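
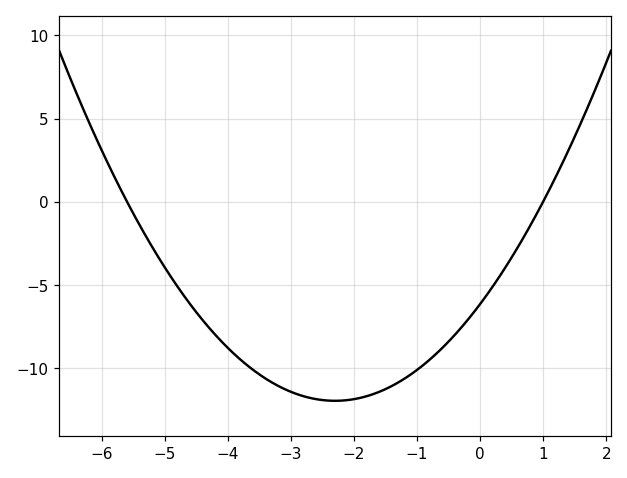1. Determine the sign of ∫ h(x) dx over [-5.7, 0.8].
negative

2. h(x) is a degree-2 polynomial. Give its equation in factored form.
y = 1.1(x + 5.6)(x - 1)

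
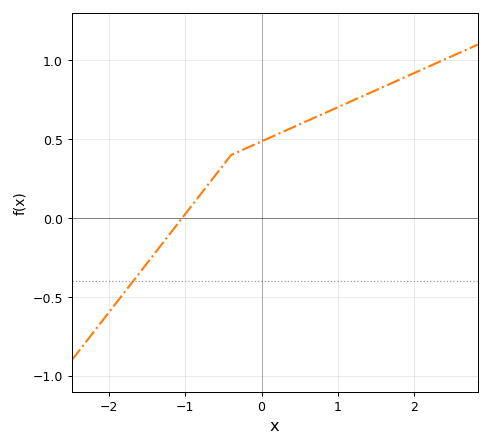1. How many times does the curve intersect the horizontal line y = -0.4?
1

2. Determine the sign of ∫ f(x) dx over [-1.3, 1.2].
positive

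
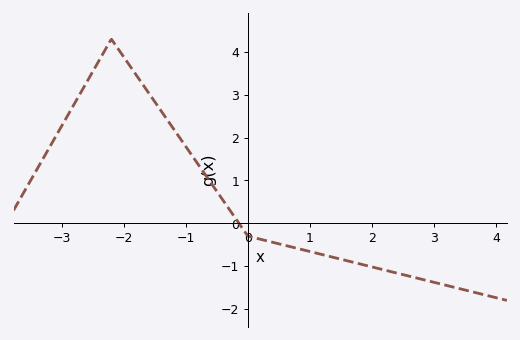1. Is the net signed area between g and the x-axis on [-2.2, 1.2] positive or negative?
positive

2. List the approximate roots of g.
-0.2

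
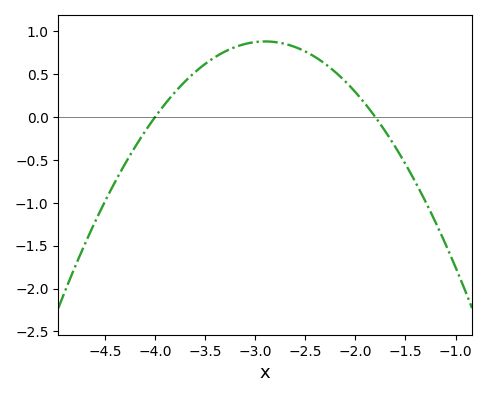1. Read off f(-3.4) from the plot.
0.7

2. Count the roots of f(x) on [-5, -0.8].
2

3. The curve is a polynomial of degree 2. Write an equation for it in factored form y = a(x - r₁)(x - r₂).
y = -0.73(x + 4)(x + 1.8)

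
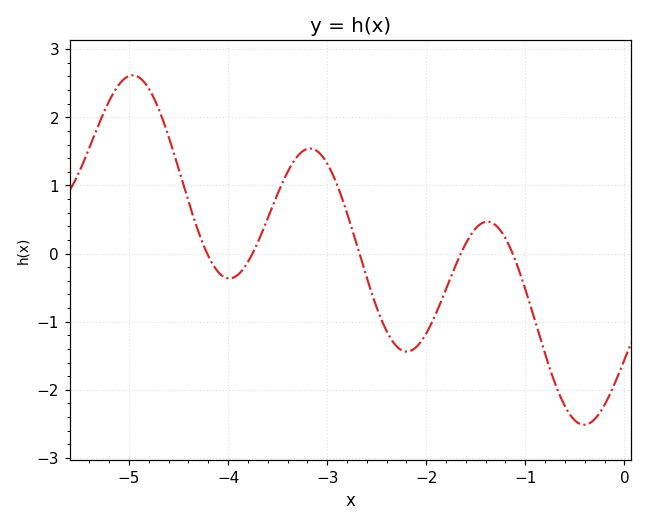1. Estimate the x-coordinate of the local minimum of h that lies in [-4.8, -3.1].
-4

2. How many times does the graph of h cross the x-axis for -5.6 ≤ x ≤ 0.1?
5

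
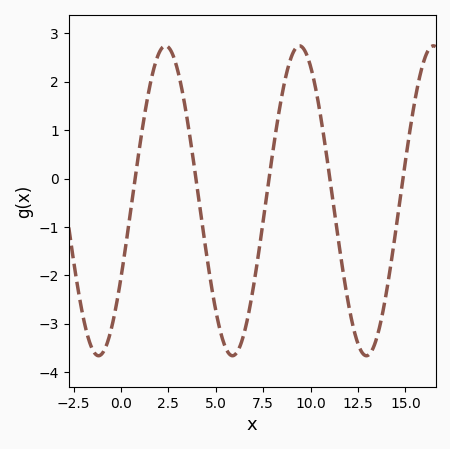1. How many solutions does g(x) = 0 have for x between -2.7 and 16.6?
5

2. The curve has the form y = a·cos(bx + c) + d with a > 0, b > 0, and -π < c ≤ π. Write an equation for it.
y = 3.2cos(0.89x - 2.09) - 0.46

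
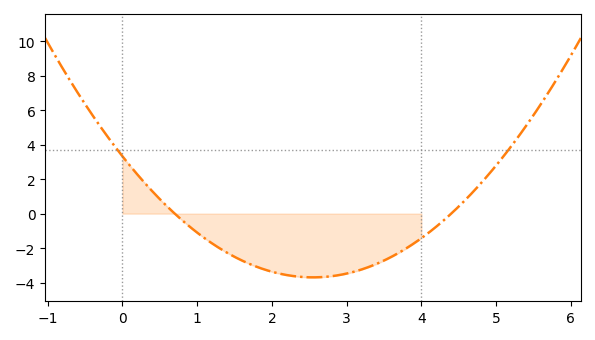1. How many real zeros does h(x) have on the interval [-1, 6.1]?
2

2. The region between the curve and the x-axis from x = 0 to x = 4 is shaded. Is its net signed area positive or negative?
negative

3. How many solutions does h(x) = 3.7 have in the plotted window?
2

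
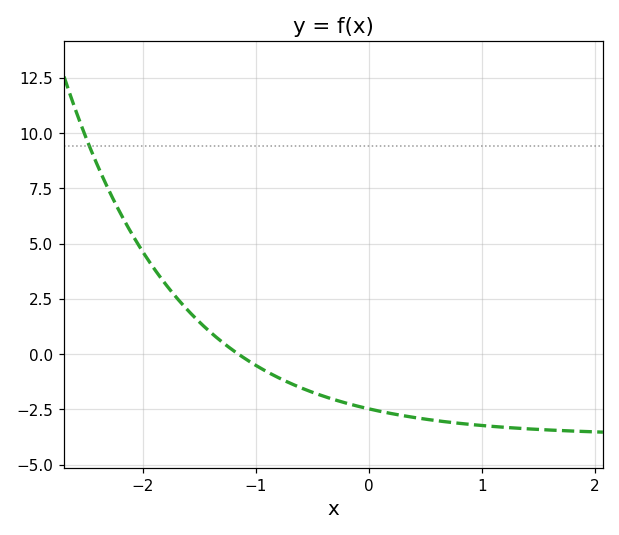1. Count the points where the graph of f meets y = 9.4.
1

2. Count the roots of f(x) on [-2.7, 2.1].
1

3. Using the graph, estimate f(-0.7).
-1.31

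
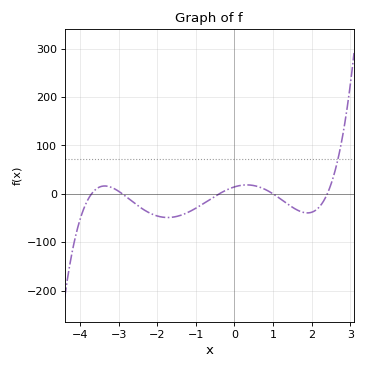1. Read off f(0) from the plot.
14.5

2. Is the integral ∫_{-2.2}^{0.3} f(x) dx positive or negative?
negative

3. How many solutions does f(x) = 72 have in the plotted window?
1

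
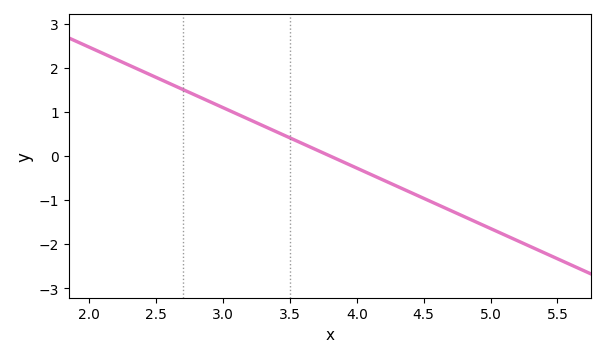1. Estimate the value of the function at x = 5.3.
-2.05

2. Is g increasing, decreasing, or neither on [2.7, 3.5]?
decreasing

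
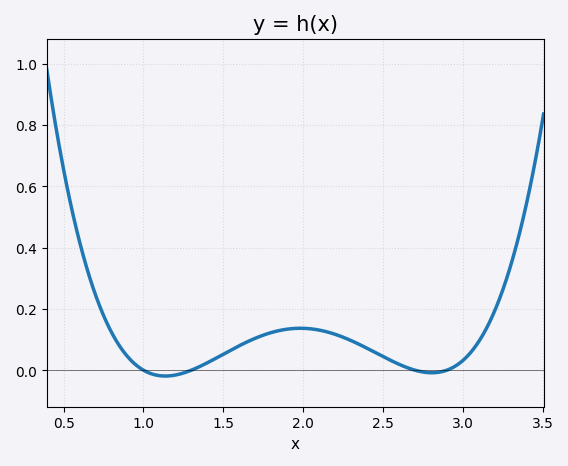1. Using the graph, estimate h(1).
0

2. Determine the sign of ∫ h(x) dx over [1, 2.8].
positive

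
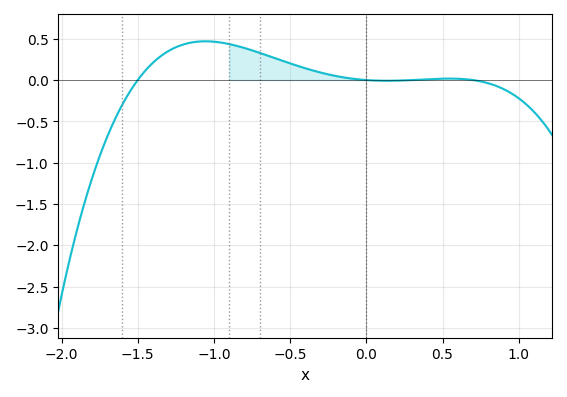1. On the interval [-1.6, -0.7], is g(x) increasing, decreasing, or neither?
neither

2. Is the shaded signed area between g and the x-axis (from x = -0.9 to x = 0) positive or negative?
positive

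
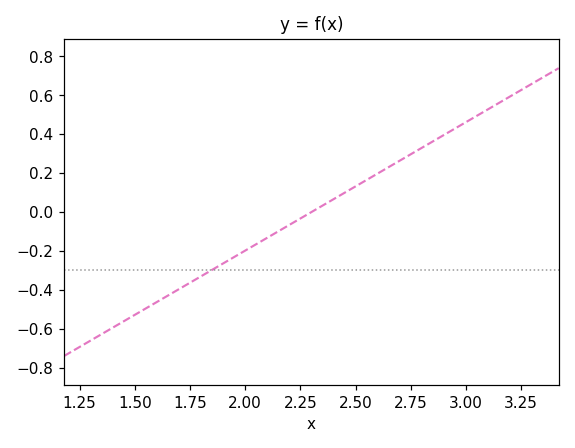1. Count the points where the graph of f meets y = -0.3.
1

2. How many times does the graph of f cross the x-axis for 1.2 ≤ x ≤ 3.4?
1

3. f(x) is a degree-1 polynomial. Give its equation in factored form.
y = 0.66(x - 2.3)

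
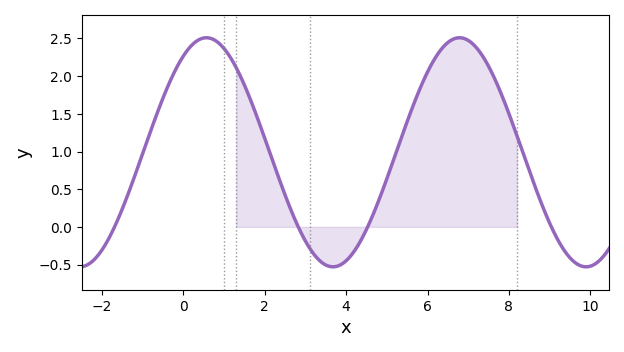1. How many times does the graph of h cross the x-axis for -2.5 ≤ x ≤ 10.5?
4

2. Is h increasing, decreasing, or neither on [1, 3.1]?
decreasing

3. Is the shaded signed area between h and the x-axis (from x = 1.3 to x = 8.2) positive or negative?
positive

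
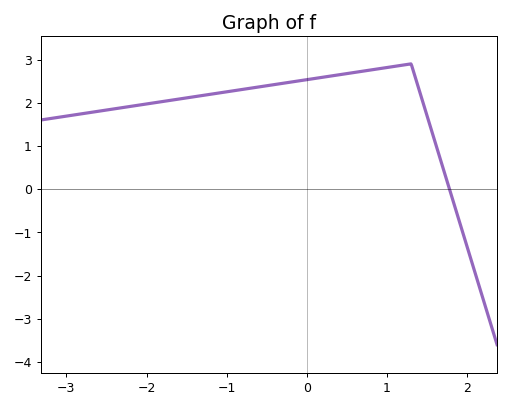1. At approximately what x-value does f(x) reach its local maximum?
1.3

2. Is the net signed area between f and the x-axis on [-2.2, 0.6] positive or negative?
positive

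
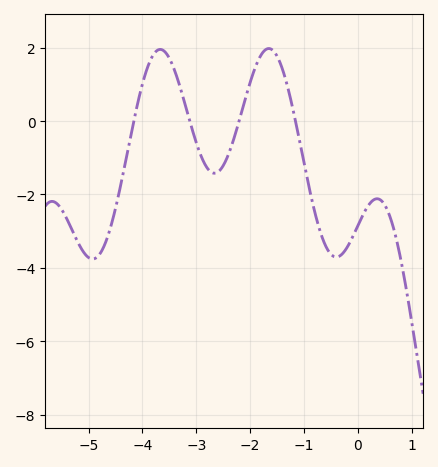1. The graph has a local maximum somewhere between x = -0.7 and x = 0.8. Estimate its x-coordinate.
0.4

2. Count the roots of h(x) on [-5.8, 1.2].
4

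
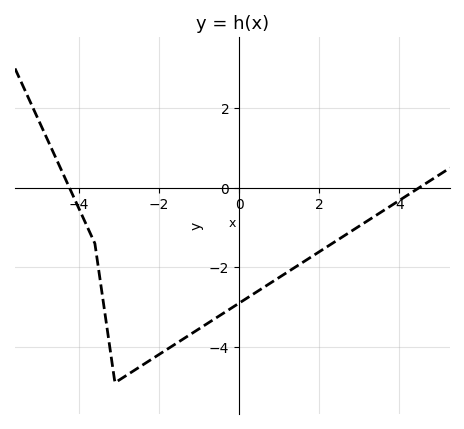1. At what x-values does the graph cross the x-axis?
-4.2, 4.4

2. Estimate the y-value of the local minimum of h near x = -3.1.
-4.8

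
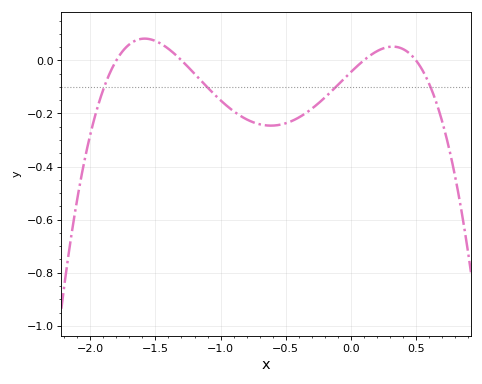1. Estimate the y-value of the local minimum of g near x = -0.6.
-0.24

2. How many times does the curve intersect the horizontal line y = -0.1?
4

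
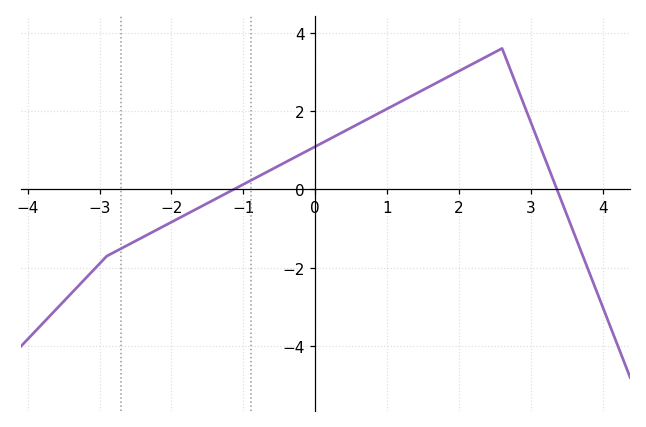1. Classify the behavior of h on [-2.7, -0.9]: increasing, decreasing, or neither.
increasing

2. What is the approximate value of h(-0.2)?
1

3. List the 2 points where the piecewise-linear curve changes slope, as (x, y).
(-2.9, -1.7); (2.6, 3.6)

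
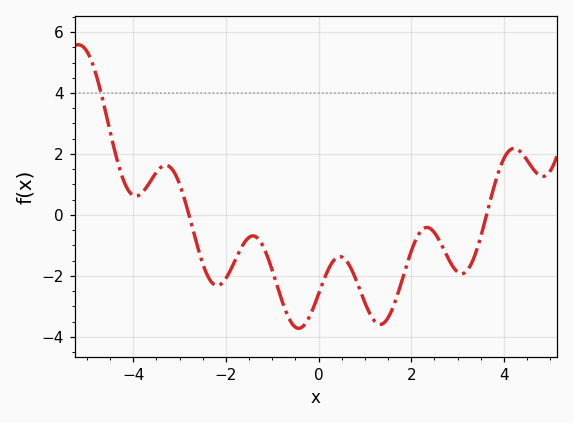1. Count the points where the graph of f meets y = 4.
1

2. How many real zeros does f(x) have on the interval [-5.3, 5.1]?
2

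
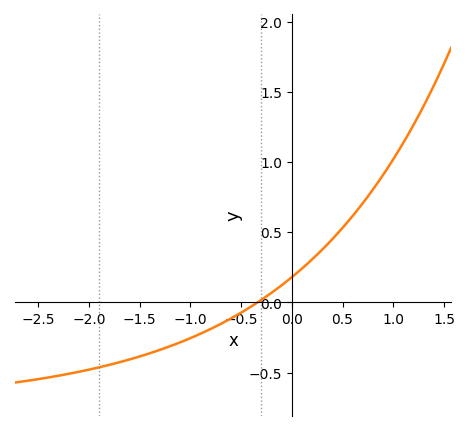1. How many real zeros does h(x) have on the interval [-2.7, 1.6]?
1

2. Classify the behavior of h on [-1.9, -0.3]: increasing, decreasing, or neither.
increasing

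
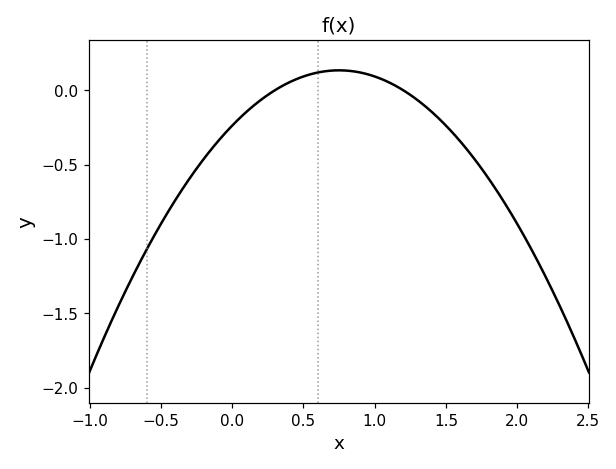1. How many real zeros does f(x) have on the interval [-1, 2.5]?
2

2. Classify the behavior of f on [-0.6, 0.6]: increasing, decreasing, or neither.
increasing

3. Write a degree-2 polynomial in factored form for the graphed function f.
y = -0.66(x - 0.3)(x - 1.2)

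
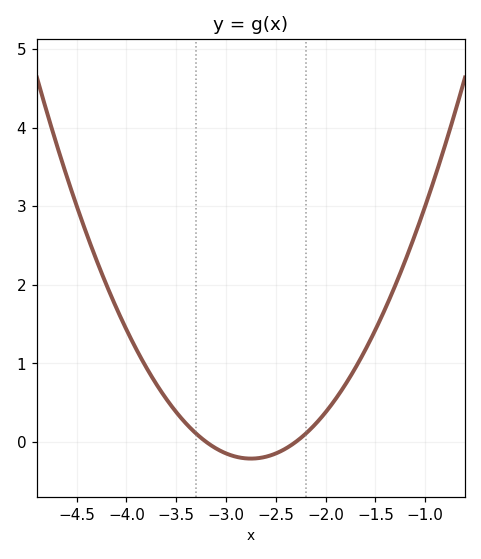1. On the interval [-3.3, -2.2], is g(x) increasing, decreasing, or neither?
neither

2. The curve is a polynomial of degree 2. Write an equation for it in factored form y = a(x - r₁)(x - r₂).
y = 1.05(x + 3.2)(x + 2.3)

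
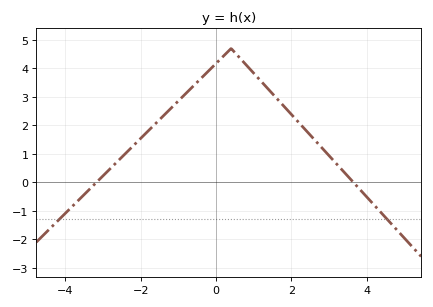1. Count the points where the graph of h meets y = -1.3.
2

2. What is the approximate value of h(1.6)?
3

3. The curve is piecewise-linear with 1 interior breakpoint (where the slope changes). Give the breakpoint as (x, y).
(0.4, 4.7)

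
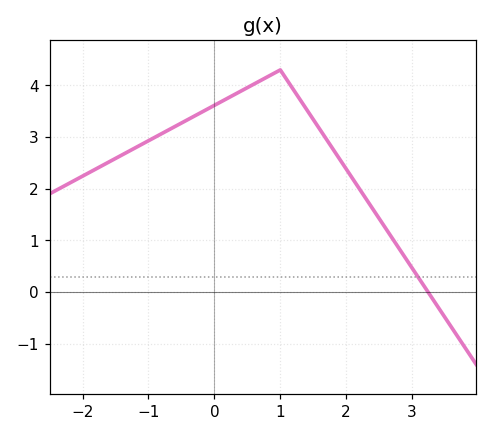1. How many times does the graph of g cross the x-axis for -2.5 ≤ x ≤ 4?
1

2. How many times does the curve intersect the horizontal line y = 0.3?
1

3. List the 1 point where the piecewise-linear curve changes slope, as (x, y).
(1, 4.3)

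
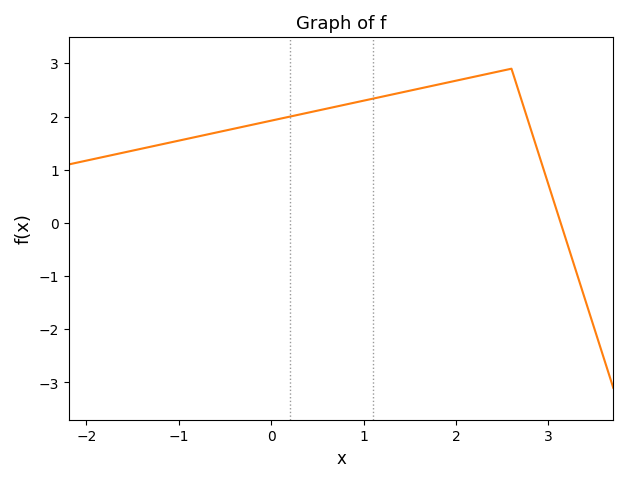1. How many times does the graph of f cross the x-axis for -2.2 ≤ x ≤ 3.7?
1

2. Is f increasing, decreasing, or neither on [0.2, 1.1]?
increasing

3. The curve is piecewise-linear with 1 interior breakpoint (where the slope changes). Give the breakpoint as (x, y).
(2.6, 2.9)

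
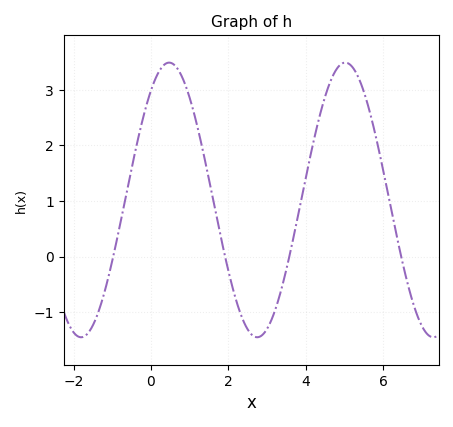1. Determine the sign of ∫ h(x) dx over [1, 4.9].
positive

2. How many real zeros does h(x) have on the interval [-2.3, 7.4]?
4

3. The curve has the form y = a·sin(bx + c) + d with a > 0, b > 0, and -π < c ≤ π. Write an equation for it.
y = 2.47sin(1.38x + 0.92) + 1.02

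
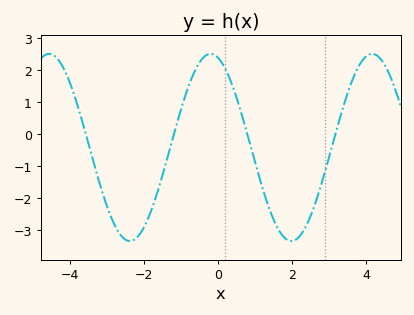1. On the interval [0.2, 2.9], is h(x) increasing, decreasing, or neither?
neither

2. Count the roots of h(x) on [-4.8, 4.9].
4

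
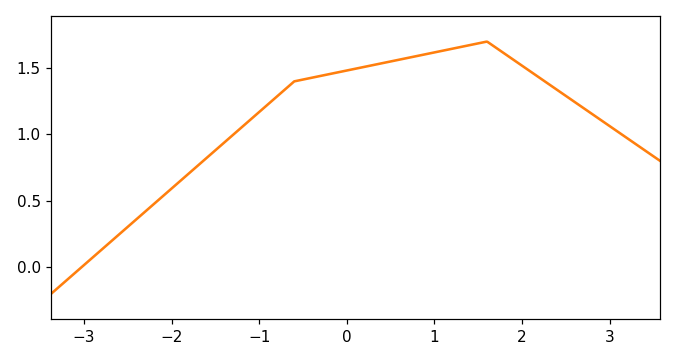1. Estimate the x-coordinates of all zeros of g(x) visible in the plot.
-3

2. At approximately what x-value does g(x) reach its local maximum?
1.6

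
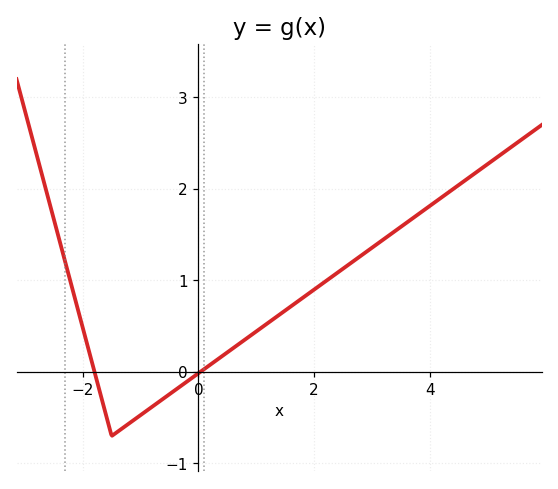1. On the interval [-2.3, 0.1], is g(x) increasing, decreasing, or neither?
neither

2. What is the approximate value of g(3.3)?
1.49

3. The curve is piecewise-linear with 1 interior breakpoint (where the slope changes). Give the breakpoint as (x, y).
(-1.5, -0.7)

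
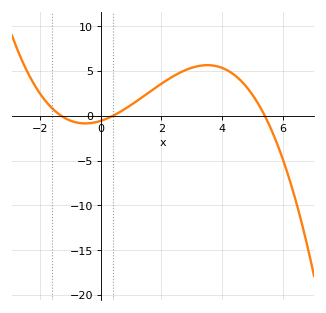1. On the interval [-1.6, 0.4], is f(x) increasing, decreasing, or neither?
neither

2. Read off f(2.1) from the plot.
4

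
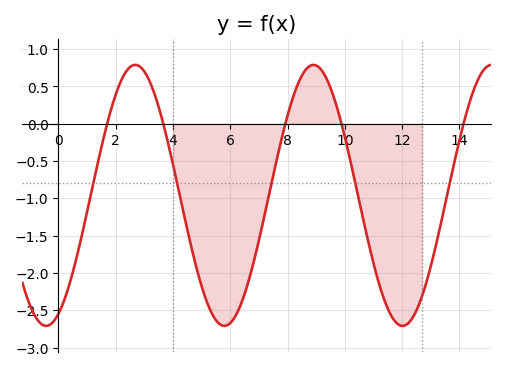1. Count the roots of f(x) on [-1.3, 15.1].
5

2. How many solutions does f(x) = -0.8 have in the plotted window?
5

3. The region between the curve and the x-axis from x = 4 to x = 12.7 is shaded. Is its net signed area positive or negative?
negative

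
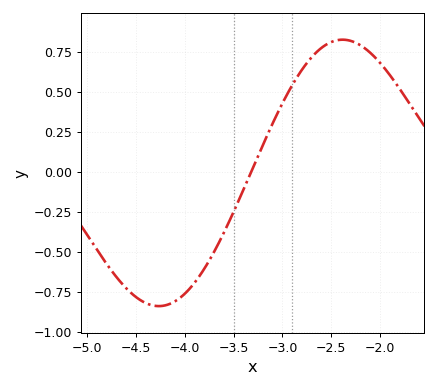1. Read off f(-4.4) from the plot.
-0.819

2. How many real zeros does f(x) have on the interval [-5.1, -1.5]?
1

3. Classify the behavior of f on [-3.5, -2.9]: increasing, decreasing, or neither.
increasing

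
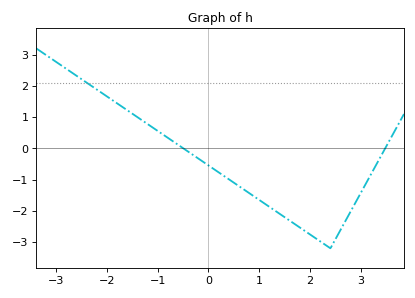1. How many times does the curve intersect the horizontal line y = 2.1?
1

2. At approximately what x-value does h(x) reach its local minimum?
2.4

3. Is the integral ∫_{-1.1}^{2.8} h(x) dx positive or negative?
negative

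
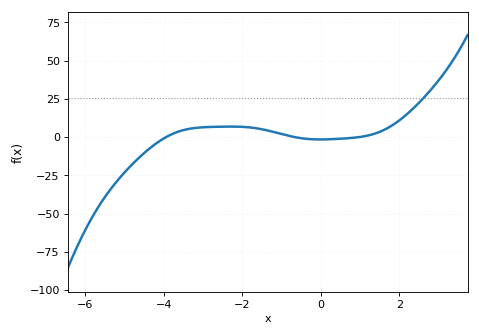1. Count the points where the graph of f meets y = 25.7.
1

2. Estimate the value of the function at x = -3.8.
2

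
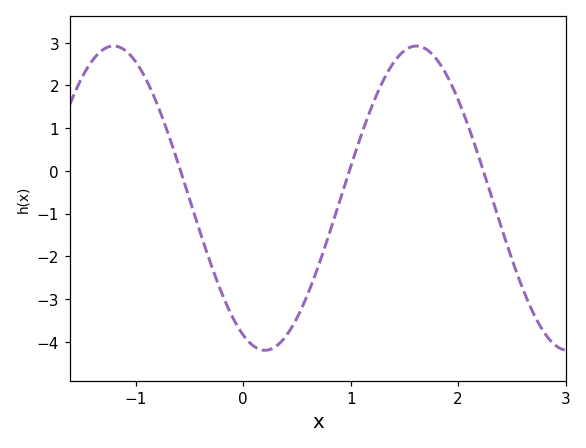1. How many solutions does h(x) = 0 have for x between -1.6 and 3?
3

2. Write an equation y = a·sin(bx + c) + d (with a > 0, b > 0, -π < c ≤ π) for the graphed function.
y = 3.56sin(2.2x - 2) - 0.64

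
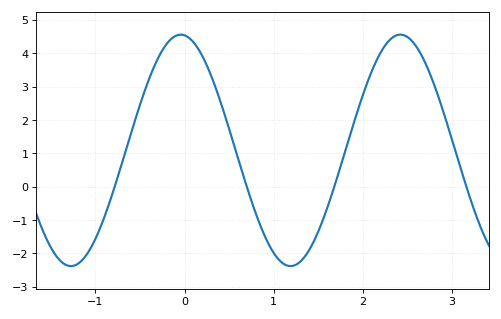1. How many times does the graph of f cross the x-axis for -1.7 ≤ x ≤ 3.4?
4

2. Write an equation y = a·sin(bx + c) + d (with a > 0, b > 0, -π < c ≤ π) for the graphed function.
y = 3.47sin(2.5x + 1.7) + 1.09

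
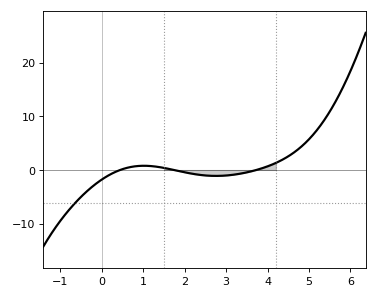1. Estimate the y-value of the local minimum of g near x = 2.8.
-1.11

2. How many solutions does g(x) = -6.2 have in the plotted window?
1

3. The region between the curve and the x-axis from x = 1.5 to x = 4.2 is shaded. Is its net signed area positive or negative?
negative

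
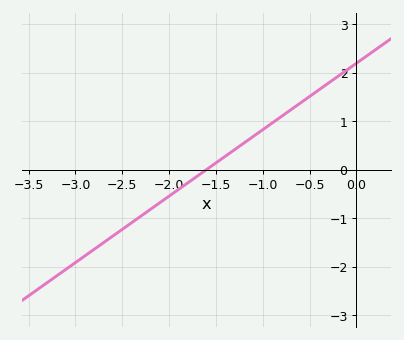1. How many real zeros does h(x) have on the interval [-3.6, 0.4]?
1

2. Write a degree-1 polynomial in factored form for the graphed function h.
y = 1.37(x + 1.6)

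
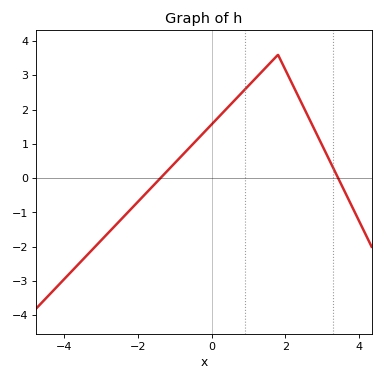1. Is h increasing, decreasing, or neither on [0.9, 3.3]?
neither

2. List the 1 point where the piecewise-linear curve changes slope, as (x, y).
(1.8, 3.6)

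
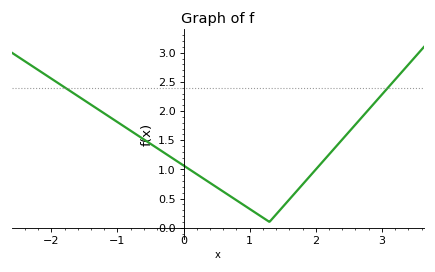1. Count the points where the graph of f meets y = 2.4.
2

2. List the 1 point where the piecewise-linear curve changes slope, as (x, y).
(1.3, 0.1)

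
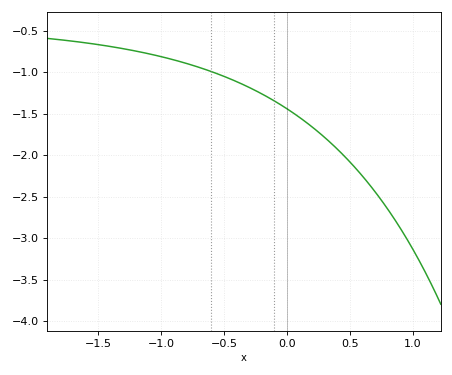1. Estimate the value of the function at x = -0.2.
-1.25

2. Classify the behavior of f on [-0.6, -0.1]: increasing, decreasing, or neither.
decreasing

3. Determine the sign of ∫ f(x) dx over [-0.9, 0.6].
negative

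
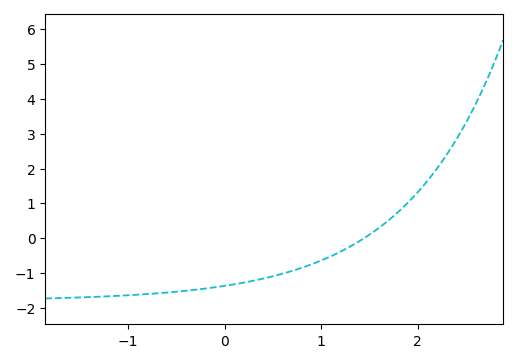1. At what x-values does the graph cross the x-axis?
1.45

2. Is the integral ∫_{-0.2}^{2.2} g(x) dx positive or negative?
negative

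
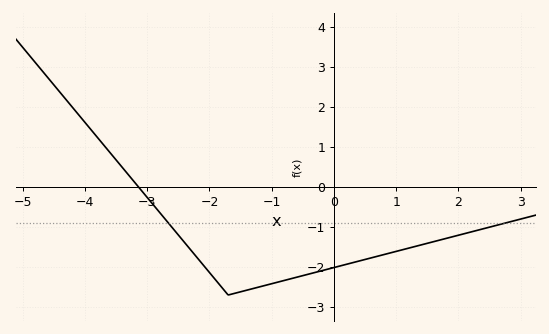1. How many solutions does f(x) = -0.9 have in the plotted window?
2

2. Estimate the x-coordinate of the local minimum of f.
-1.7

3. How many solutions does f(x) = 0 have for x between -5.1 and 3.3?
1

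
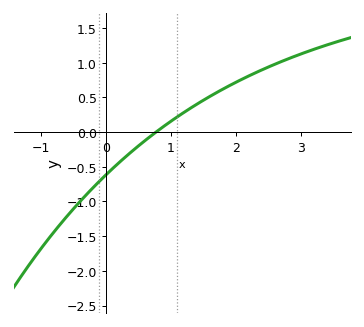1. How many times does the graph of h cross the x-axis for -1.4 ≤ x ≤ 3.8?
1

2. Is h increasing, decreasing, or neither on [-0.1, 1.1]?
increasing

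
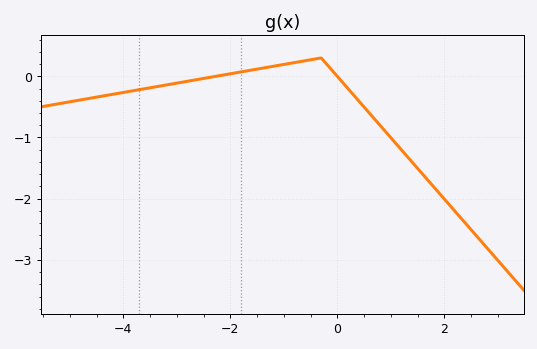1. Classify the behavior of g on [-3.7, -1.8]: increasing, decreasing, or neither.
increasing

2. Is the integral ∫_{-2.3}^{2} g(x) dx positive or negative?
negative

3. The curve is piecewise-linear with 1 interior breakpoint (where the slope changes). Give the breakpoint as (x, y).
(-0.3, 0.3)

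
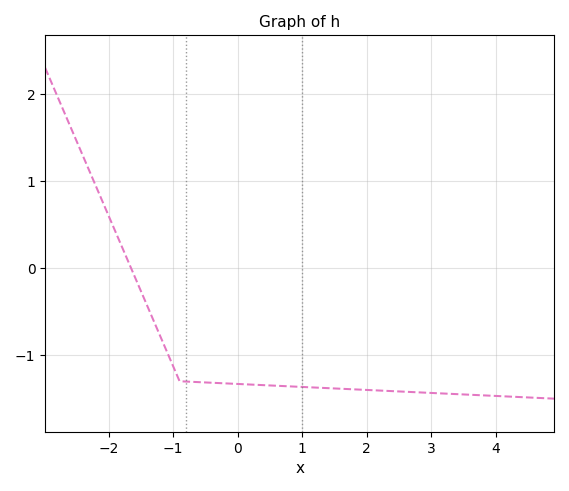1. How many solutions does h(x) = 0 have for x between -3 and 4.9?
1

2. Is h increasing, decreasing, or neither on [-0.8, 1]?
decreasing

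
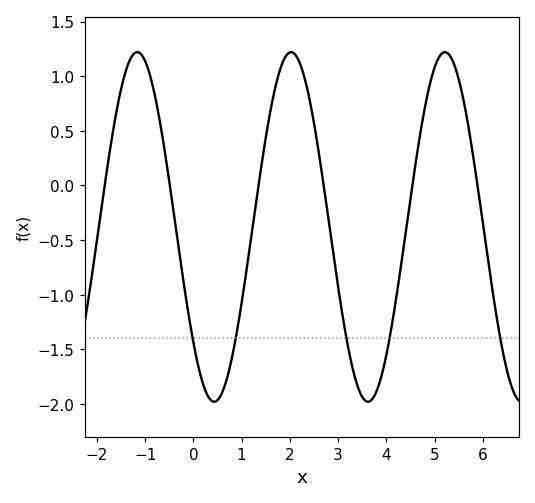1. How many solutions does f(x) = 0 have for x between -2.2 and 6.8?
6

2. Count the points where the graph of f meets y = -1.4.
5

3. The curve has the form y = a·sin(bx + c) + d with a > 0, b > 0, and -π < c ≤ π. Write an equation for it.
y = 1.6sin(2x - 2.4) - 0.38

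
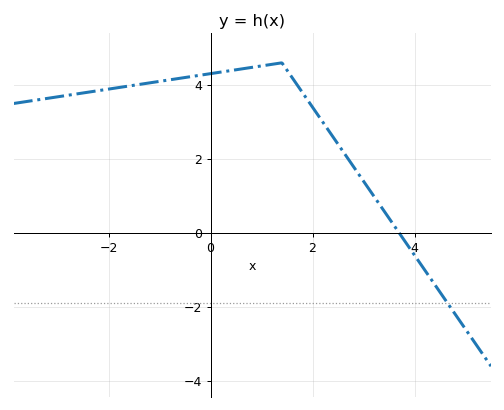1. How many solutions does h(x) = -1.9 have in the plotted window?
1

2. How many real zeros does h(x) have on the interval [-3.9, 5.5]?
1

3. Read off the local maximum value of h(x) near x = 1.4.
4.6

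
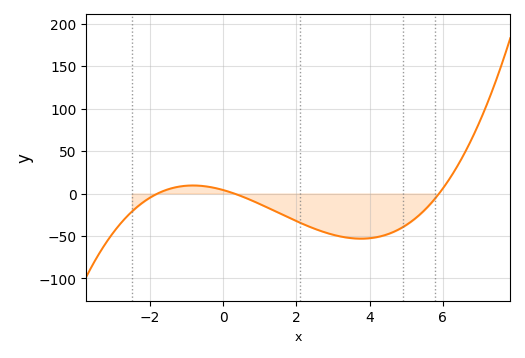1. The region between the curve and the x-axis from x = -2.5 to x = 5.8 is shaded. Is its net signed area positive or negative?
negative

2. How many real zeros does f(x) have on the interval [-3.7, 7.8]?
3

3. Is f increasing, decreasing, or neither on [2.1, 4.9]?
neither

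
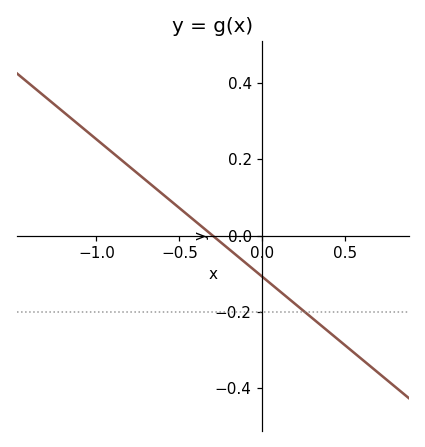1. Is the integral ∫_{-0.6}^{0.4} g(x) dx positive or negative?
negative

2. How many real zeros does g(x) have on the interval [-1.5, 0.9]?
1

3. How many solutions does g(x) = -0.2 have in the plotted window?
1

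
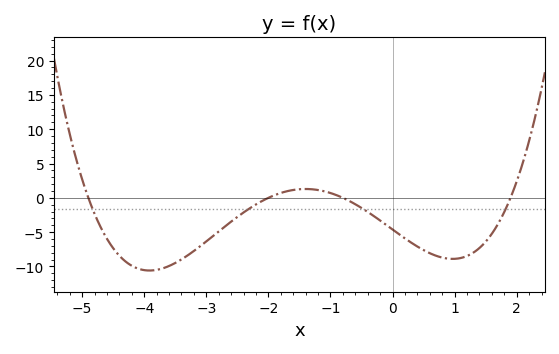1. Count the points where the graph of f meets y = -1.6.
4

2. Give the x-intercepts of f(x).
-5, -2, -0.8, 1.8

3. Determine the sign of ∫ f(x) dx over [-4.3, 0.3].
negative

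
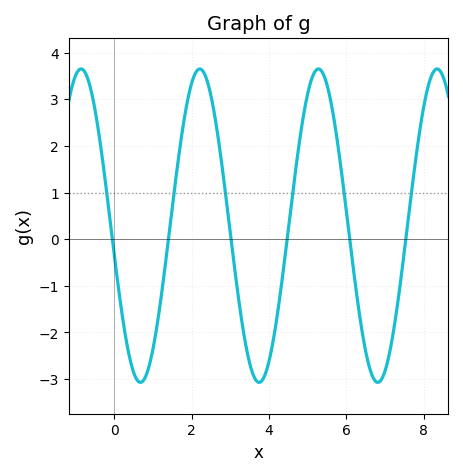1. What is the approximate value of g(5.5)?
3.3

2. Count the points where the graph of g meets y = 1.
6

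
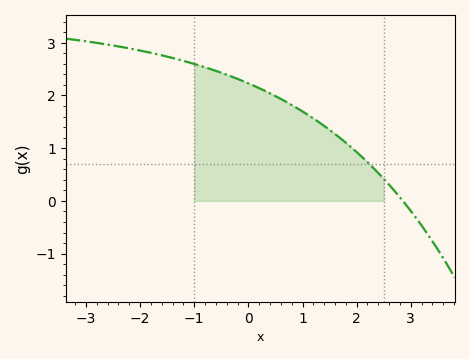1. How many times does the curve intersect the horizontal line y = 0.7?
1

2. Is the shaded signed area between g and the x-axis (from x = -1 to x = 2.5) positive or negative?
positive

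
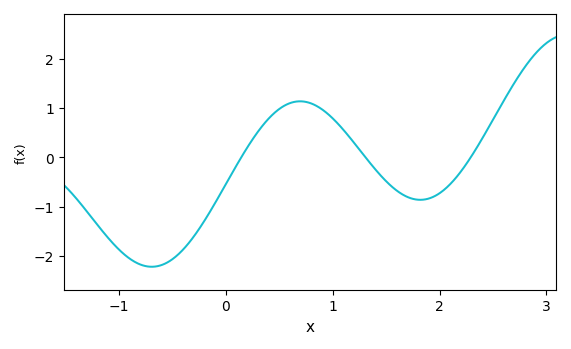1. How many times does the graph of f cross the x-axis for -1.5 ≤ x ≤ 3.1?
3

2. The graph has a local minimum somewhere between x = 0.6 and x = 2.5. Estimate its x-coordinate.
1.82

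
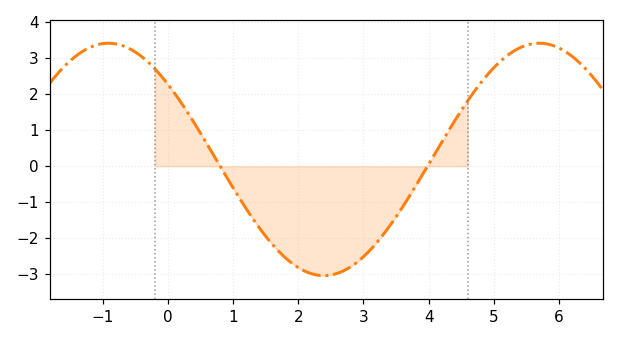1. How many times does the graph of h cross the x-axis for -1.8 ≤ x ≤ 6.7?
2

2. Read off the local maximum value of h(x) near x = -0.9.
3.4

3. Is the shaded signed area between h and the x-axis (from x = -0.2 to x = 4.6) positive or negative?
negative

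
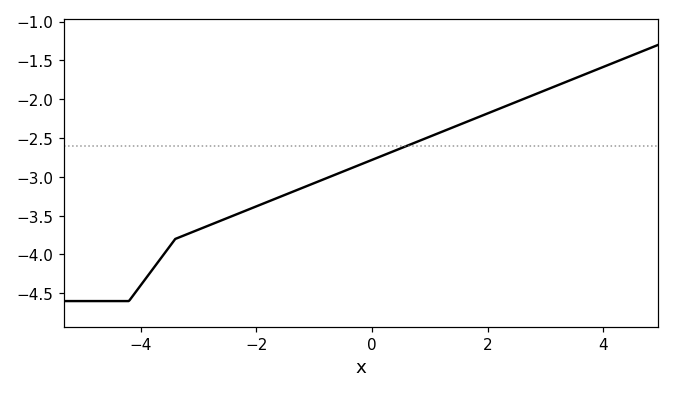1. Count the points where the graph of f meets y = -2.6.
1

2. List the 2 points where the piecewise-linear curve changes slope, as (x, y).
(-4.2, -4.6); (-3.4, -3.8)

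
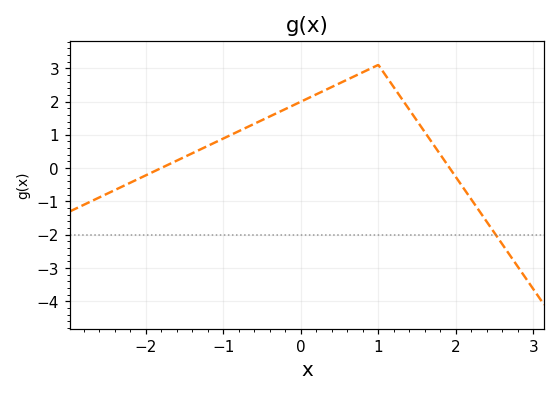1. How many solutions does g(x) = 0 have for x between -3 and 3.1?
2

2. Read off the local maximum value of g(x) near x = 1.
3.1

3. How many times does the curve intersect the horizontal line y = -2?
1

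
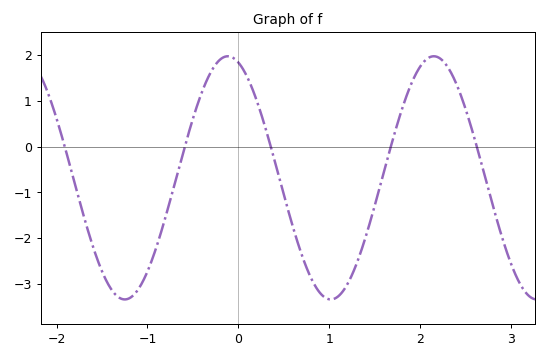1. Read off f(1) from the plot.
-3.3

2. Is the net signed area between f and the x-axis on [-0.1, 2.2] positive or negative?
negative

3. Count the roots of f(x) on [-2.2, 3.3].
5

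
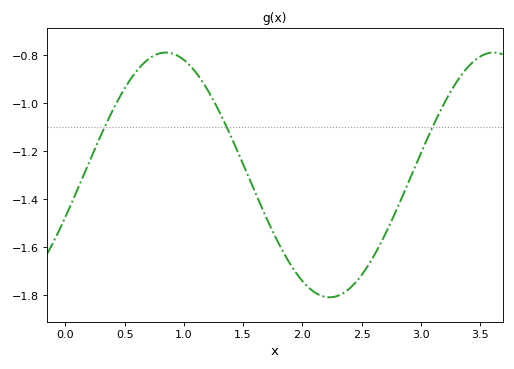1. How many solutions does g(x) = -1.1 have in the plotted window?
3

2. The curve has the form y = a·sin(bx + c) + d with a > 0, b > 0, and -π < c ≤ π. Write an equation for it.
y = 0.51sin(2.27x - 0.352) - 1.3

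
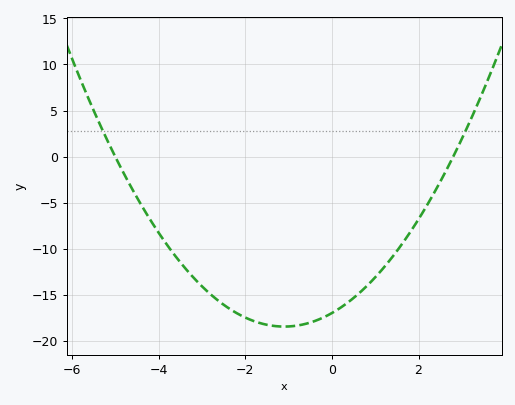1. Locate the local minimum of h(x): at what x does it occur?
-1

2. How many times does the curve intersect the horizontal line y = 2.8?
2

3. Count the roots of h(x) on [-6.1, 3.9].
2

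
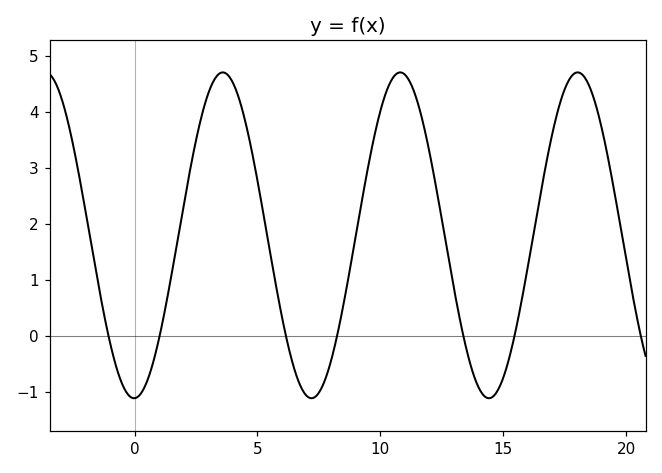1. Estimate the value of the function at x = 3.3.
4.6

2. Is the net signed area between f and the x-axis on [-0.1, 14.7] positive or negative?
positive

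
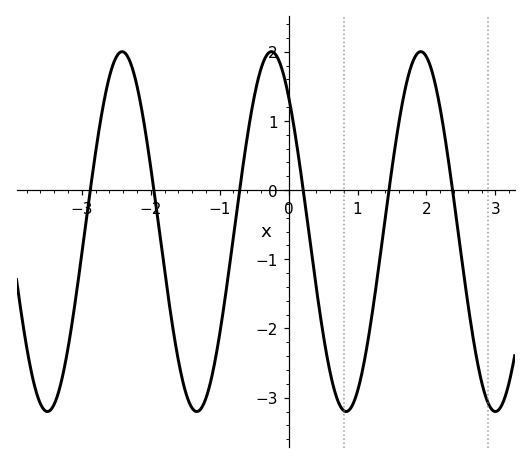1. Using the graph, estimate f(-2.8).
0.544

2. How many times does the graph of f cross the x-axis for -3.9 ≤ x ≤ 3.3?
6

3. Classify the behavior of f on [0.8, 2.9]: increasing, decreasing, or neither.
neither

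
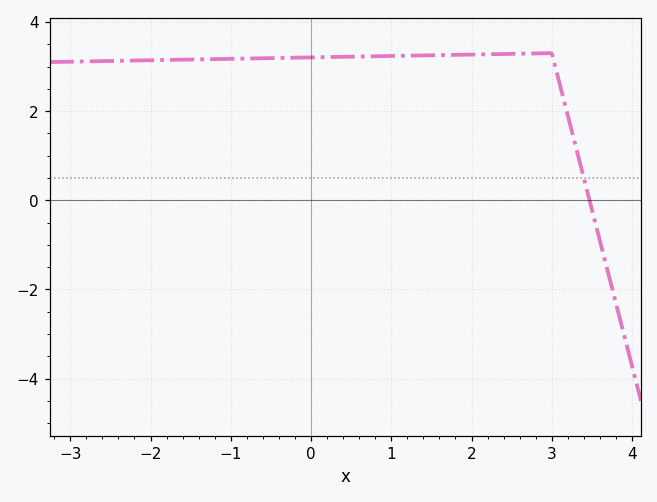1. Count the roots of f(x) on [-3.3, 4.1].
1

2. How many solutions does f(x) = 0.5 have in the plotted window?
1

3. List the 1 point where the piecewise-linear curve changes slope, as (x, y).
(3, 3.3)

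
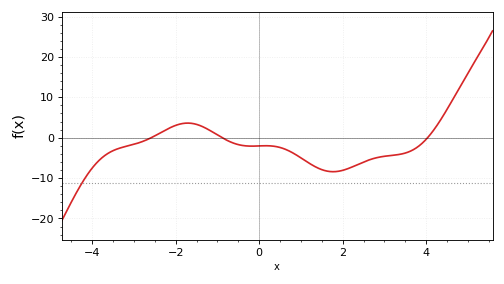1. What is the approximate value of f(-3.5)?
-3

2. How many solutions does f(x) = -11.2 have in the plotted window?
1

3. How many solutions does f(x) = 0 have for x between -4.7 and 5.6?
3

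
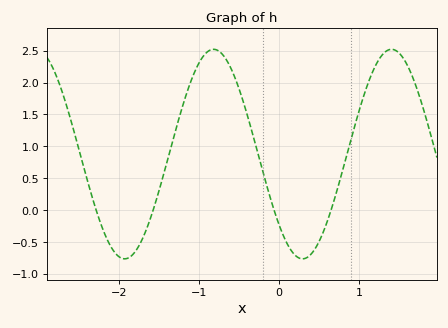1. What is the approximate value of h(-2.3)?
0.04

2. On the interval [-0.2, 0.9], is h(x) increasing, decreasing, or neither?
neither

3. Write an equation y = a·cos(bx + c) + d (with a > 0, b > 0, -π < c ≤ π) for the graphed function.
y = 1.64cos(2.82x + 2.31) + 0.88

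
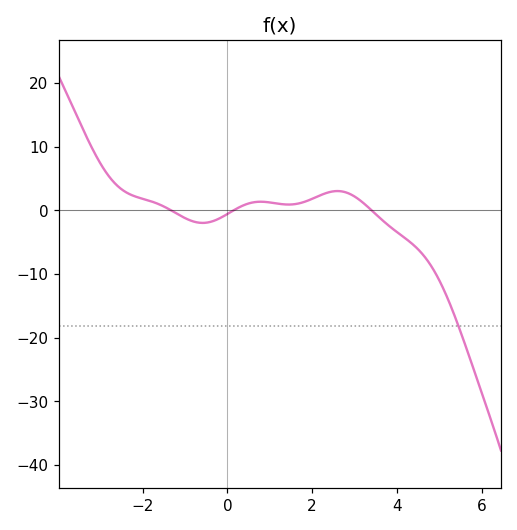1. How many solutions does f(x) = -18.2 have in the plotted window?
1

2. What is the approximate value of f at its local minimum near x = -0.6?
-1.98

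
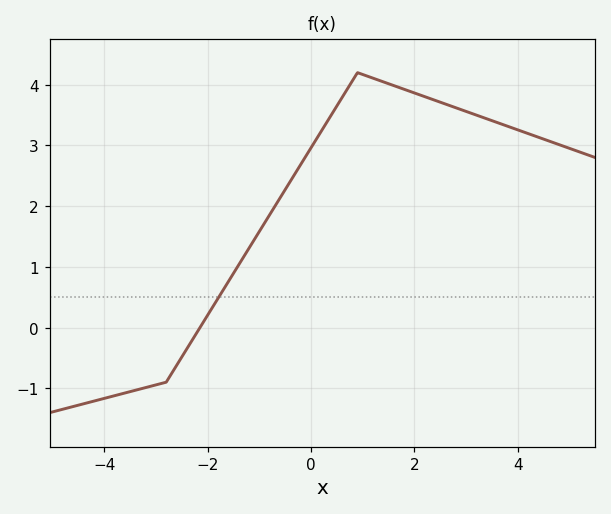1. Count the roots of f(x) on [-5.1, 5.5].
1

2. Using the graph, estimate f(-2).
0.203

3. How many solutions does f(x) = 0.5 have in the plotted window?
1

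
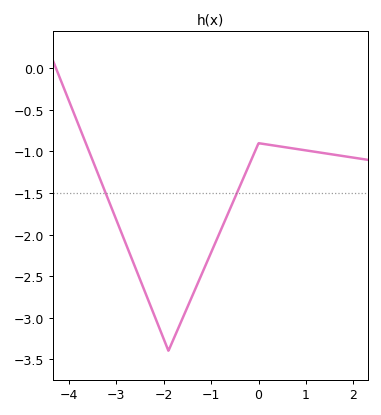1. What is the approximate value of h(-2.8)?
-2.11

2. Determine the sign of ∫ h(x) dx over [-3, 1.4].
negative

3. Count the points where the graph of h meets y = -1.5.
2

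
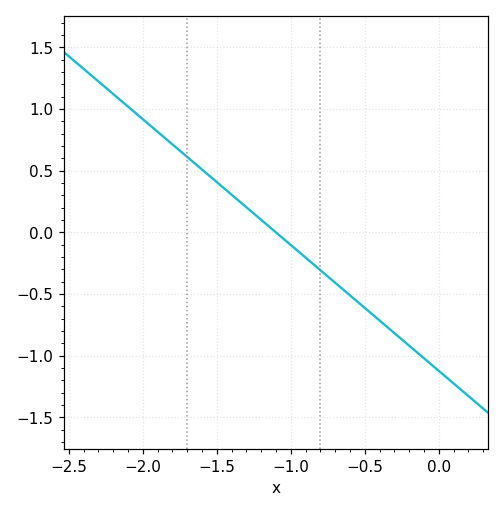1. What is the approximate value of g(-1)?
-0.102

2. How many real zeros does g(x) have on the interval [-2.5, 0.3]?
1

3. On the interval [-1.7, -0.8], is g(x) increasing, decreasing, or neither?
decreasing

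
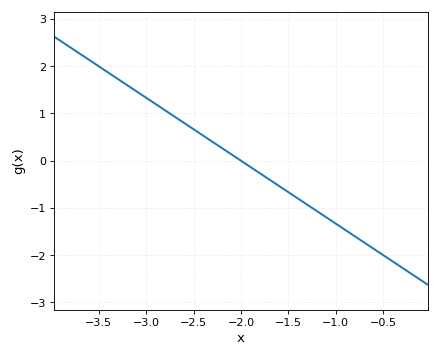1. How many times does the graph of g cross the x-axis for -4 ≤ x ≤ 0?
1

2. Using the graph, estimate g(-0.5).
-2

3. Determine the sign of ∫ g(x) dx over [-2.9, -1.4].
positive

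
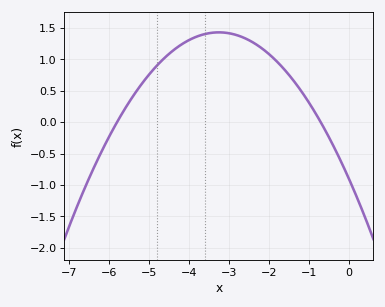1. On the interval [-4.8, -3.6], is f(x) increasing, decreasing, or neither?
increasing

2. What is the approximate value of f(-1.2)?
0.5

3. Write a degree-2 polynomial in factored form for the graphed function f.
y = -0.22(x + 5.8)(x + 0.7)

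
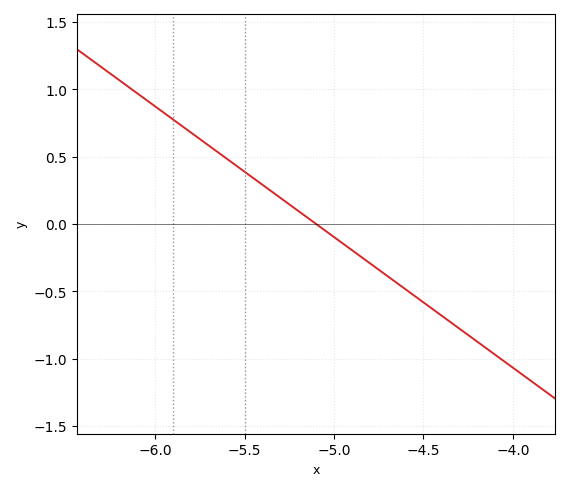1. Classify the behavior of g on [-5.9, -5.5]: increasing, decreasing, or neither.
decreasing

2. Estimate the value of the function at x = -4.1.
-0.95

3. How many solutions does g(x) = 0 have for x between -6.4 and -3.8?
1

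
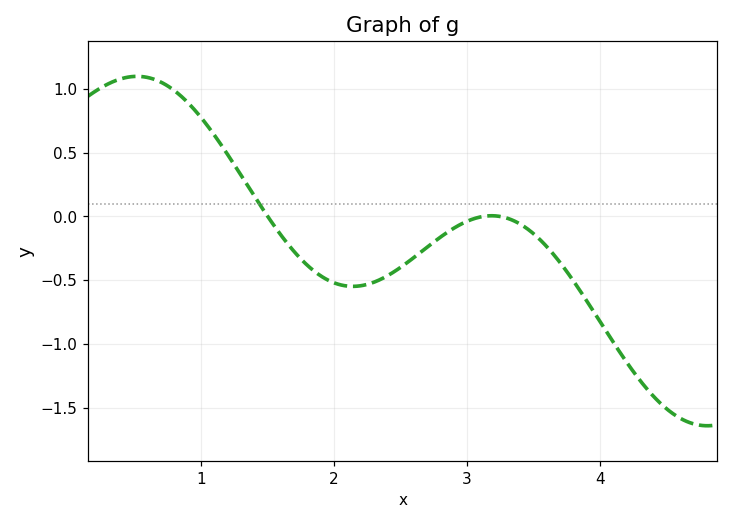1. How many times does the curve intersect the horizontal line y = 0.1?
1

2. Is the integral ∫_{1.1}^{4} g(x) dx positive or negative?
negative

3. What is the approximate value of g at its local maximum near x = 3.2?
0.005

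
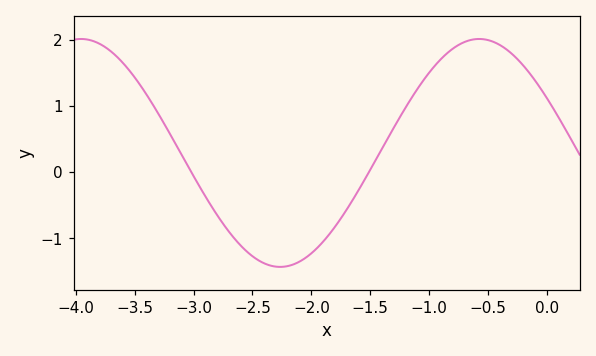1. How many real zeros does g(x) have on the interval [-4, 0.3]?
2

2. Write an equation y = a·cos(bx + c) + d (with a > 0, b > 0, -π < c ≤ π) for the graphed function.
y = 1.72cos(1.86x + 1.07) + 0.29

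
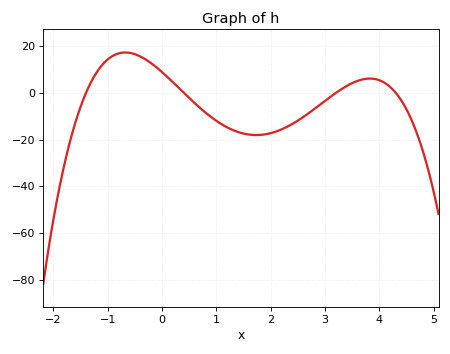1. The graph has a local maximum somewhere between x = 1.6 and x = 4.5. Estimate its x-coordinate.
3.8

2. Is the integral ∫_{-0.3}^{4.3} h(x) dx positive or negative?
negative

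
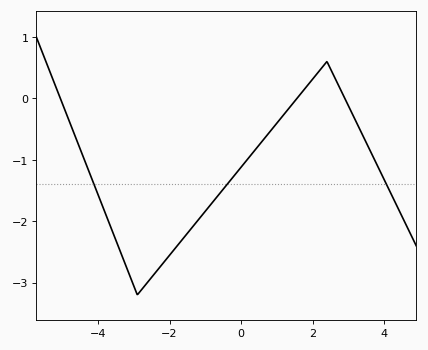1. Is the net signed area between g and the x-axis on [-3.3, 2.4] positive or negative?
negative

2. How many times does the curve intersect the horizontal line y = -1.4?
3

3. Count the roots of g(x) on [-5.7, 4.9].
3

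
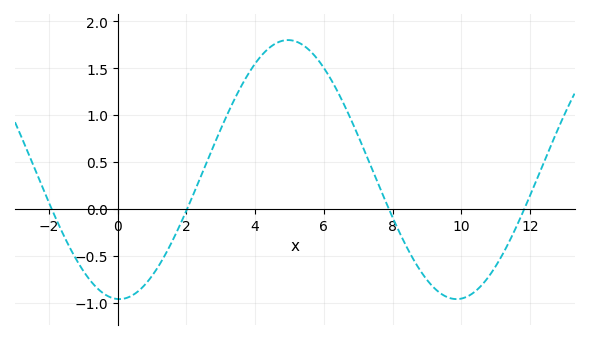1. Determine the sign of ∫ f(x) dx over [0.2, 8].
positive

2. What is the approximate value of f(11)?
-0.611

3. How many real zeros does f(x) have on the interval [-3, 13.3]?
4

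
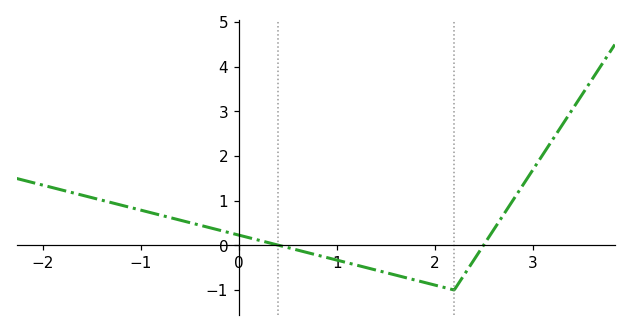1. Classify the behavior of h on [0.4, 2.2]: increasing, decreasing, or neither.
decreasing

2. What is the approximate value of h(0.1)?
0.174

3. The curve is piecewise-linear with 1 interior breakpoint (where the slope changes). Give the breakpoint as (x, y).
(2.2, -1)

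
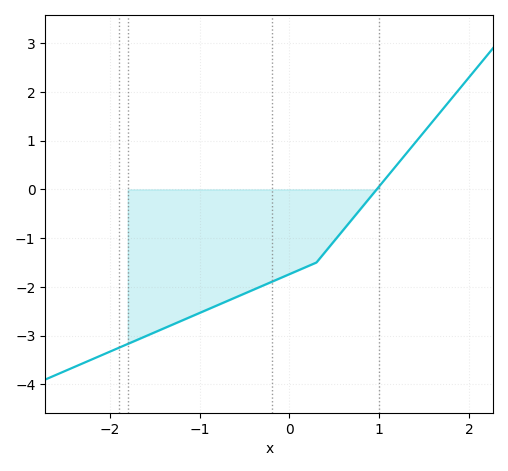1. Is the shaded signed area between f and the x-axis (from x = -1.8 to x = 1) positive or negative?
negative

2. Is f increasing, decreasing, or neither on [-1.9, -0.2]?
increasing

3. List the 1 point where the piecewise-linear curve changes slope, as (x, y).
(0.3, -1.5)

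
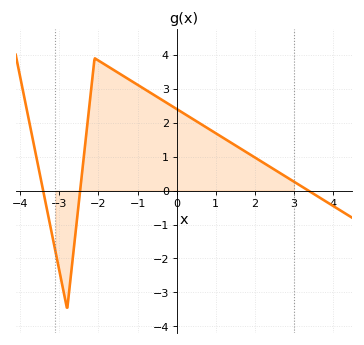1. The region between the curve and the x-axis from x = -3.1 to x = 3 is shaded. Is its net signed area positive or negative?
positive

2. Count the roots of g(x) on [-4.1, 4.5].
3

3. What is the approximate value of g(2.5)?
0.6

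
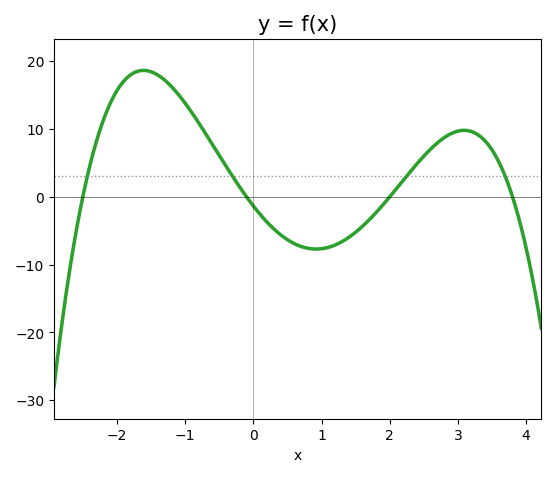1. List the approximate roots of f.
-2.5, -0.1, 2, 3.8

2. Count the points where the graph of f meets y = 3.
4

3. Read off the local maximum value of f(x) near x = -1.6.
18.6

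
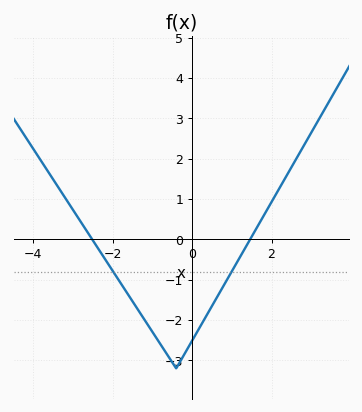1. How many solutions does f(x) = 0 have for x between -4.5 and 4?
2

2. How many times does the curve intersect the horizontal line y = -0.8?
2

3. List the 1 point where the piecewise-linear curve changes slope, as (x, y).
(-0.4, -3.2)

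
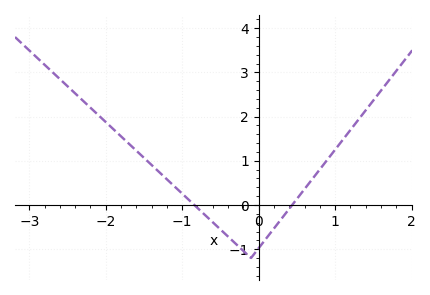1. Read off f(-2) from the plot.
1.88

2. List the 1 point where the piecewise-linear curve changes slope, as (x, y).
(-0.1, -1.2)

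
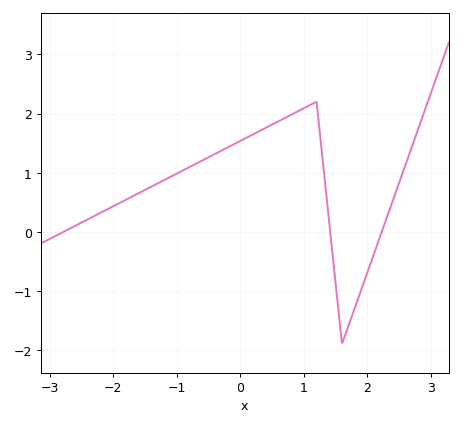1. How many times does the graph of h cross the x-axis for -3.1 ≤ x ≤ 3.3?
3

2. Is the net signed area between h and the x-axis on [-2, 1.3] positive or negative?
positive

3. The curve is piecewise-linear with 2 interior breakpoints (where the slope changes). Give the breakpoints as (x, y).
(1.2, 2.2); (1.6, -1.9)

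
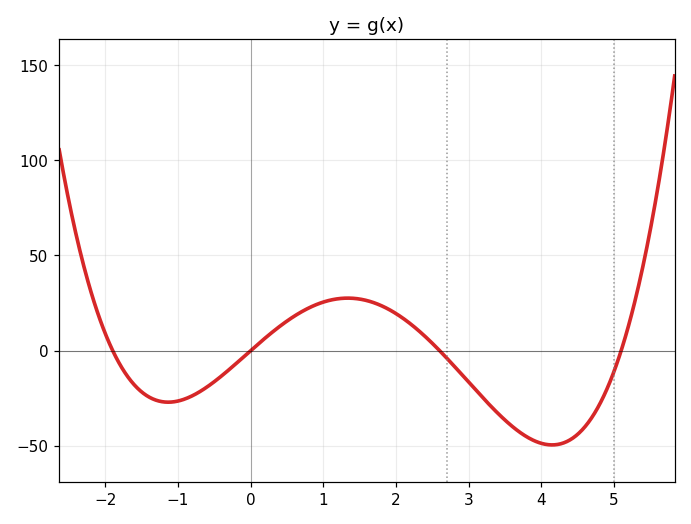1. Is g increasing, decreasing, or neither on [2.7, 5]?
neither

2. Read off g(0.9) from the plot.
25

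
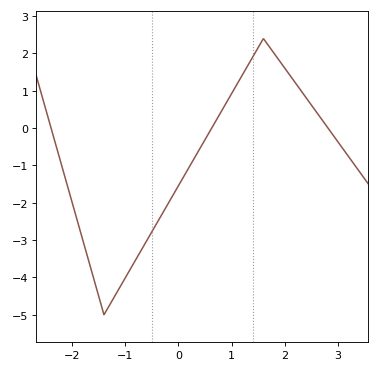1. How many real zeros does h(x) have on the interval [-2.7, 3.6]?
3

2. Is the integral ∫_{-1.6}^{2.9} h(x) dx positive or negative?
negative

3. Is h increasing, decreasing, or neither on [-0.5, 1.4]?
increasing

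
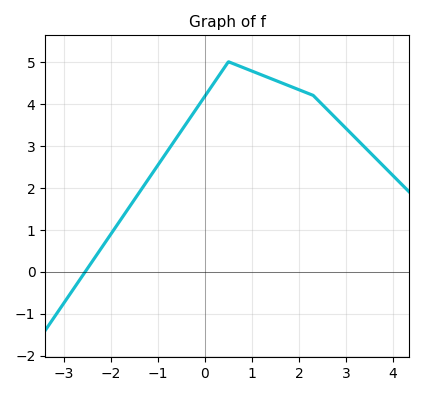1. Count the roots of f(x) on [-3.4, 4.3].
1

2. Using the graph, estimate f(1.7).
4.5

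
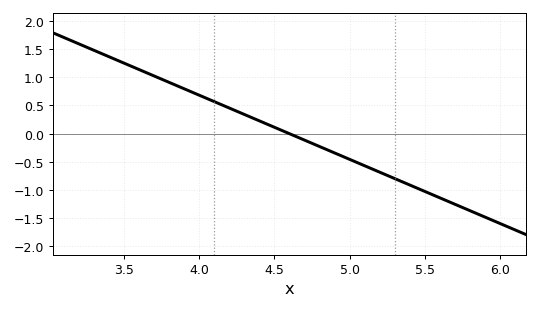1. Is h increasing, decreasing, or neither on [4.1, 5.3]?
decreasing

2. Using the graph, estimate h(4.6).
0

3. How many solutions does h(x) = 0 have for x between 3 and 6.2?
1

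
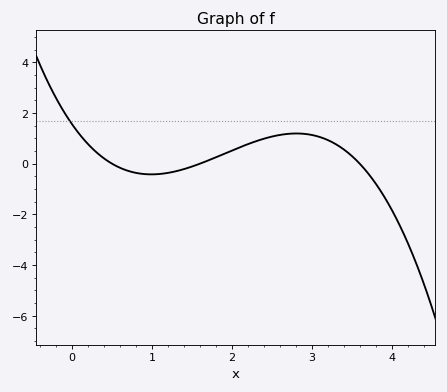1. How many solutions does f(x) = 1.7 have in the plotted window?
1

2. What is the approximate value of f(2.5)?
1.07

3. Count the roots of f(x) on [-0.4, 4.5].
3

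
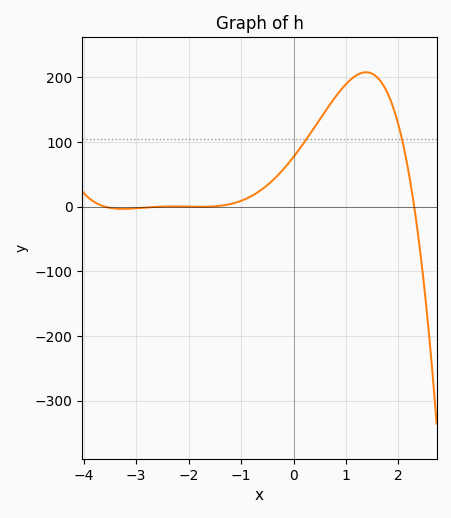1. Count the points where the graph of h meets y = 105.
2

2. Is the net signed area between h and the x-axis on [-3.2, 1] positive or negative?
positive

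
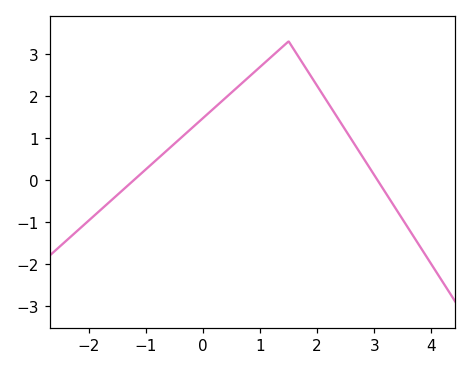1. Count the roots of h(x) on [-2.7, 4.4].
2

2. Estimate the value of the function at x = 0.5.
2.1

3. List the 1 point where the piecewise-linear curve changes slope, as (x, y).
(1.5, 3.3)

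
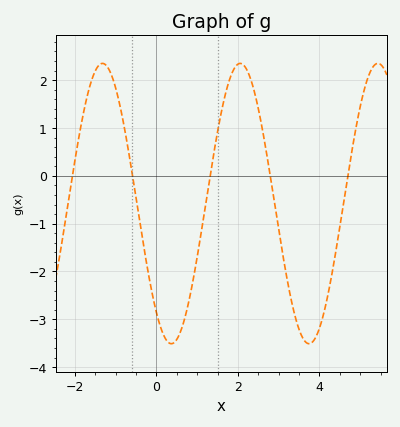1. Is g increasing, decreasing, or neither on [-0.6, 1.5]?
neither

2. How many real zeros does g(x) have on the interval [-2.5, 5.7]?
5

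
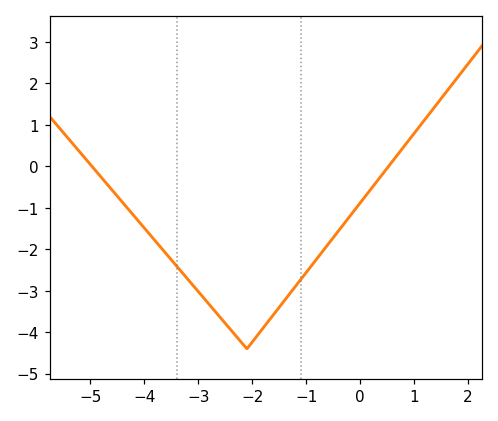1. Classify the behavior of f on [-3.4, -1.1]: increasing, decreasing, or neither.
neither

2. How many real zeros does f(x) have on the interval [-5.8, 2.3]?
2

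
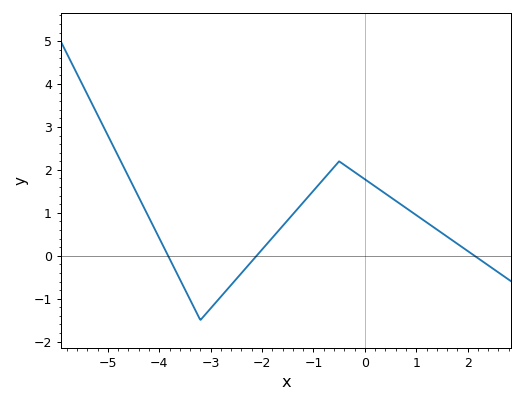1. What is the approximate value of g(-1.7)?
0.556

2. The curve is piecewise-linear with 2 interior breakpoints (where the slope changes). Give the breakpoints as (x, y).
(-3.2, -1.5); (-0.5, 2.2)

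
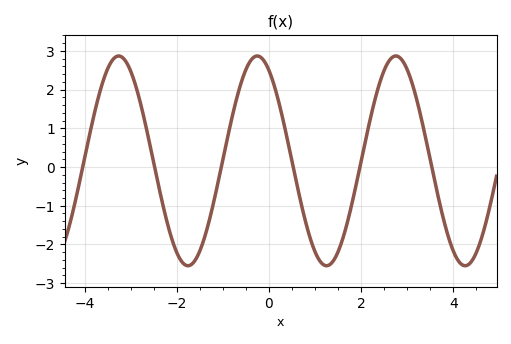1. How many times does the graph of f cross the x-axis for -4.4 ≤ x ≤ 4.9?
6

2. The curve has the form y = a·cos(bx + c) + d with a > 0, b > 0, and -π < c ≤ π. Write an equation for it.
y = 2.71cos(2.09x + 0.532) + 0.16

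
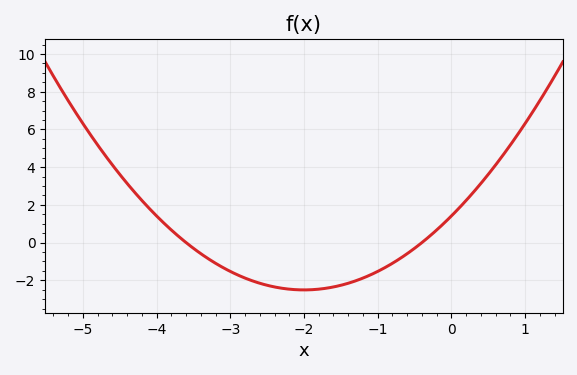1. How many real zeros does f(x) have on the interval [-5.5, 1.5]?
2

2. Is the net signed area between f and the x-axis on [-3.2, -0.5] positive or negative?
negative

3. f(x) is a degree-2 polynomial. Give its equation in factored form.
y = 0.98(x + 3.6)(x + 0.4)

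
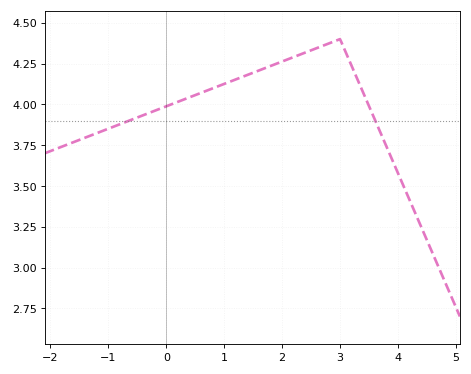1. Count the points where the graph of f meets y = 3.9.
2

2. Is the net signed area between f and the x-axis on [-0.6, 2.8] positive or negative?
positive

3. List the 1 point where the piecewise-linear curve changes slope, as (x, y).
(3, 4.4)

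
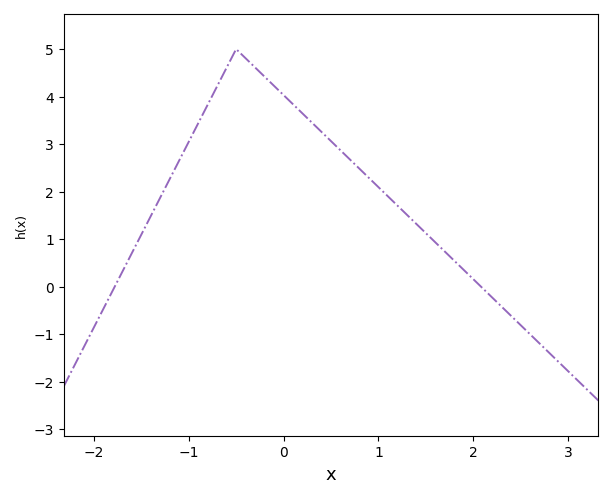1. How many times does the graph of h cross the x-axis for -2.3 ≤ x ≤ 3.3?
2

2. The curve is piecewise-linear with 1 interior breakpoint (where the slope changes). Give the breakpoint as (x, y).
(-0.5, 5)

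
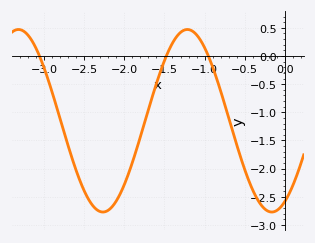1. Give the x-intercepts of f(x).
-3.05, -1.5, -0.95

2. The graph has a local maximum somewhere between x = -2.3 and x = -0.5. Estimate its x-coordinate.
-1.2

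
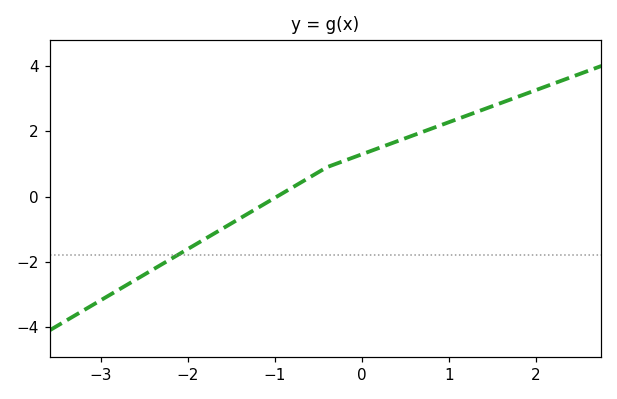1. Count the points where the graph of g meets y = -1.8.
1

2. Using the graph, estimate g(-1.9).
-1.4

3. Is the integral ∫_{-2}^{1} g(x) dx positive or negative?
positive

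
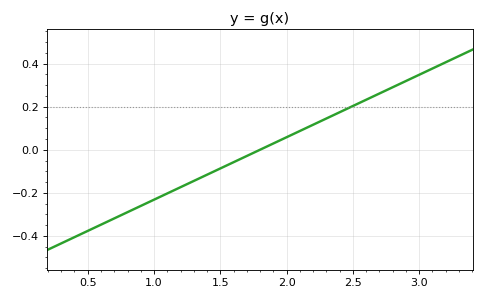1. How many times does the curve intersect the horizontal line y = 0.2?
1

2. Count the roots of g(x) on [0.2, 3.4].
1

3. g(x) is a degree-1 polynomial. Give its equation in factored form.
y = 0.29(x - 1.8)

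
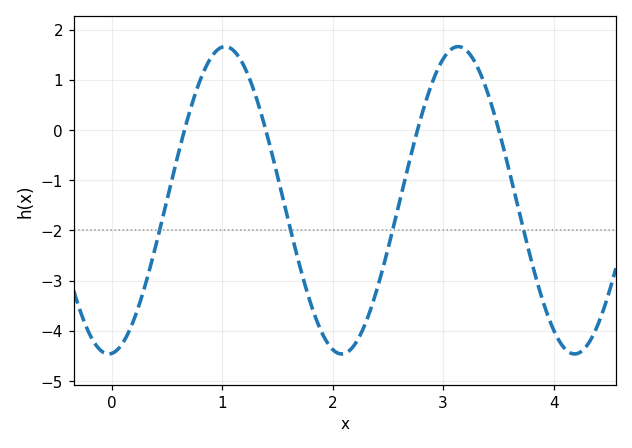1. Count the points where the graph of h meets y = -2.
4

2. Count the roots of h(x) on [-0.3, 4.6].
4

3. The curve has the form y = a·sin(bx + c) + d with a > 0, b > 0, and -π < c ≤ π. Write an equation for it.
y = 3.06sin(3x - 1.5) - 1.4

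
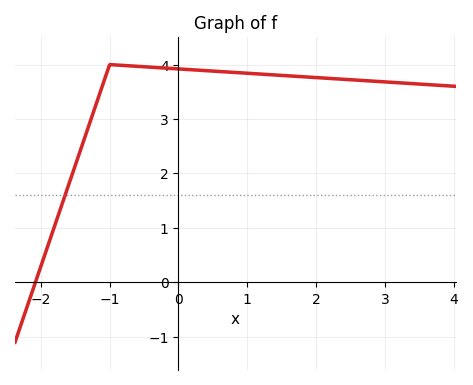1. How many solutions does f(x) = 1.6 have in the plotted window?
1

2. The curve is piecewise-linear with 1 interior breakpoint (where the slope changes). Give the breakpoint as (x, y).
(-1, 4)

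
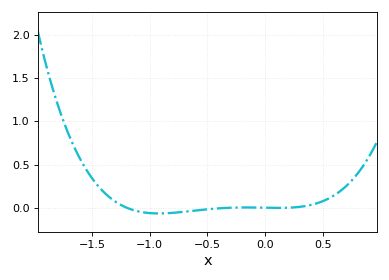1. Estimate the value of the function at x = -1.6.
0.554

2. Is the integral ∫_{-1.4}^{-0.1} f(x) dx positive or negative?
negative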